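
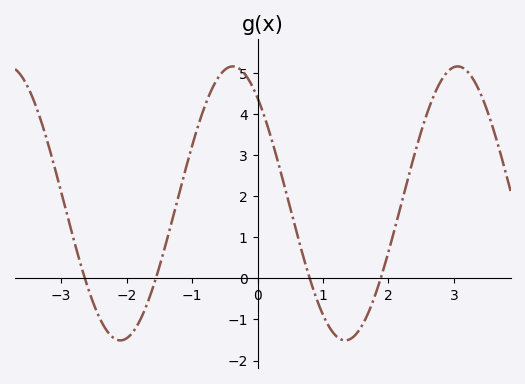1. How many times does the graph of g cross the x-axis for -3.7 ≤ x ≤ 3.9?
4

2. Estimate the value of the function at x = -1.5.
0.278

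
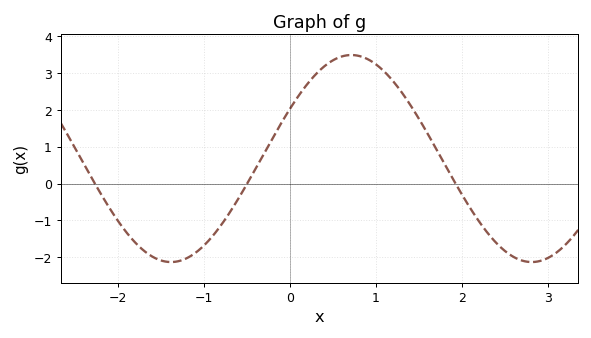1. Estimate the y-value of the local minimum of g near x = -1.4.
-2.1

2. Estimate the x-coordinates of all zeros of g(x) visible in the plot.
-2.3, -0.5, 1.9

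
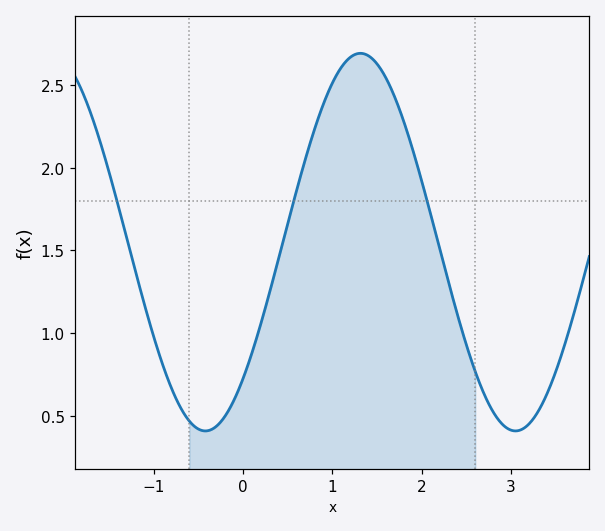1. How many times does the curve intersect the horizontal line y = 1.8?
3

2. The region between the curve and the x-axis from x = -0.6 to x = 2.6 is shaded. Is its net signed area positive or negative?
positive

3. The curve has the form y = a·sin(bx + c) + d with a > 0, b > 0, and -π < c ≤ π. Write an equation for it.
y = 1.14sin(1.81x - 0.81) + 1.55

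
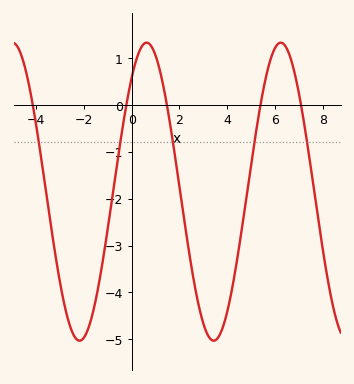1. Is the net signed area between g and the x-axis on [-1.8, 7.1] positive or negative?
negative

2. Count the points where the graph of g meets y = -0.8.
5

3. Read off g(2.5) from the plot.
-3.5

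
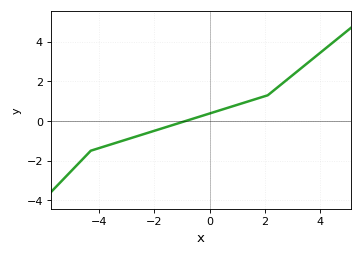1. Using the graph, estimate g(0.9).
0.8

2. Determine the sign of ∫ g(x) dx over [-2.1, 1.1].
positive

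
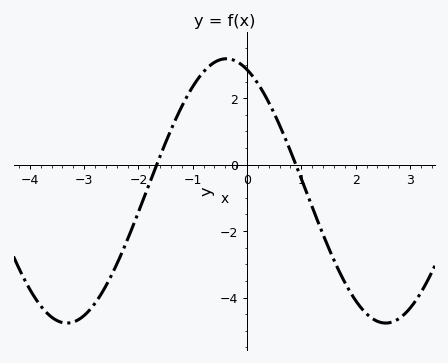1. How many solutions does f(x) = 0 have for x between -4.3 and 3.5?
2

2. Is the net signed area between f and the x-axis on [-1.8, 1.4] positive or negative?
positive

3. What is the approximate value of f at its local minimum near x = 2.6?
-4.77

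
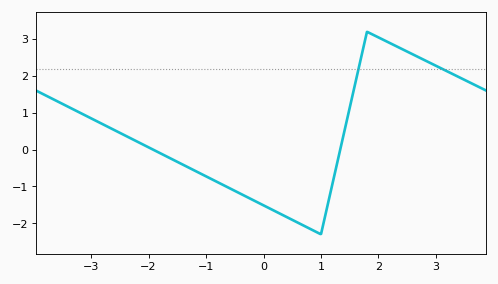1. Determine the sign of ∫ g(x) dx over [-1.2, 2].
negative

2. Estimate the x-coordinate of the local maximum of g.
1.8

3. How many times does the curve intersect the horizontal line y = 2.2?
2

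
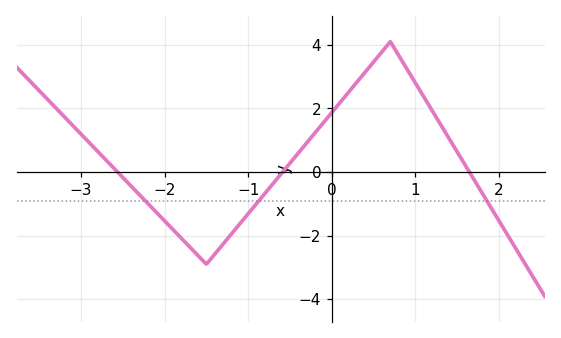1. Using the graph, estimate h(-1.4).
-2.58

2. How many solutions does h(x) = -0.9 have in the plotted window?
3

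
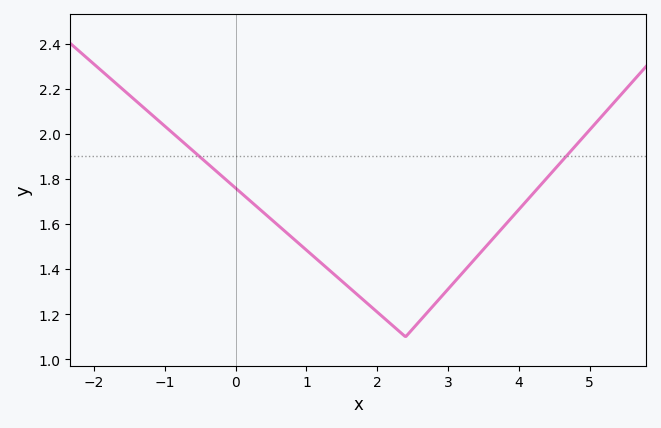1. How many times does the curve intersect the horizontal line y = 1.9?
2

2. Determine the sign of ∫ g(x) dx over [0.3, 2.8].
positive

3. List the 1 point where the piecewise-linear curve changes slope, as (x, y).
(2.4, 1.1)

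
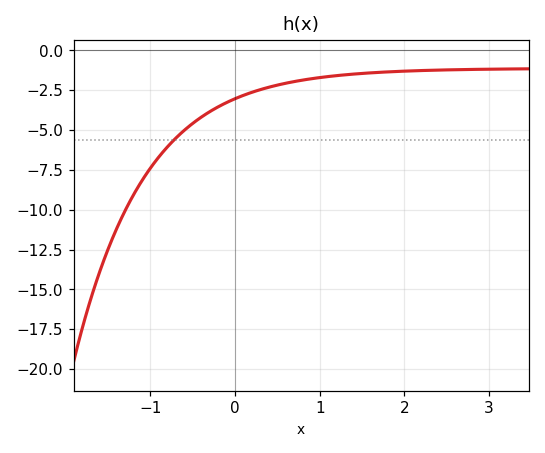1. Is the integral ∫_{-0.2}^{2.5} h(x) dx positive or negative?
negative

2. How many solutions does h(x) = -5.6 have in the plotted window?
1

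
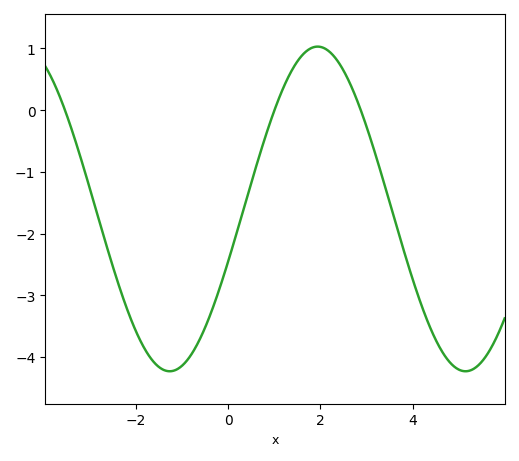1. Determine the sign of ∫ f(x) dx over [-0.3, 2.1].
negative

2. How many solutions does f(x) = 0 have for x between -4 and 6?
3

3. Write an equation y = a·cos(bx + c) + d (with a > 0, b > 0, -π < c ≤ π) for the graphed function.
y = 2.63cos(0.98x - 1.9) - 1.6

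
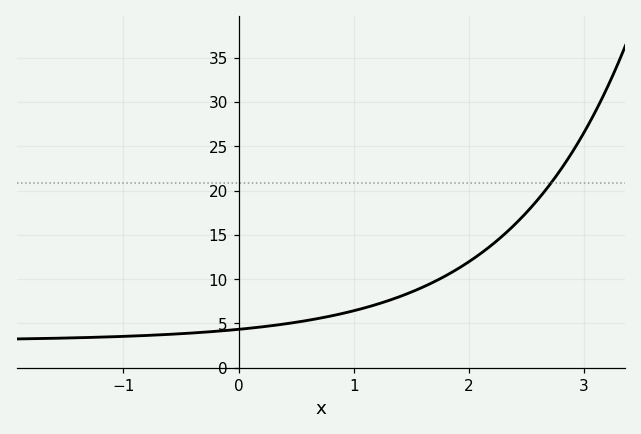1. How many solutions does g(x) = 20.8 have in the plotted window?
1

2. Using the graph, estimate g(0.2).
4.5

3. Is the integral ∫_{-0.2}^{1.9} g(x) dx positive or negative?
positive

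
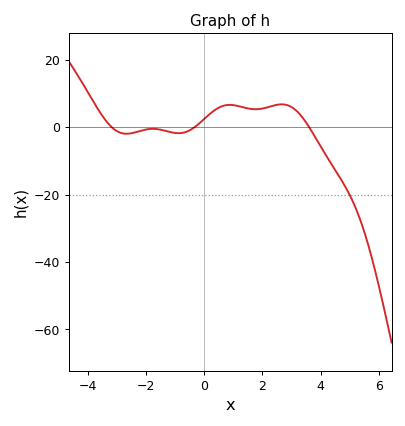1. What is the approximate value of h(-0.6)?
-2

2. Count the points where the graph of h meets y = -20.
1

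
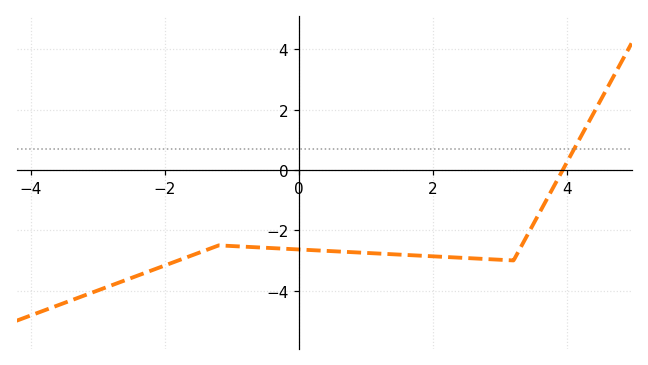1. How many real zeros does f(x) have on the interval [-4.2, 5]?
1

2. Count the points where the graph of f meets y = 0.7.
1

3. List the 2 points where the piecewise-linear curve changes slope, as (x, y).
(-1.2, -2.5); (3.2, -3)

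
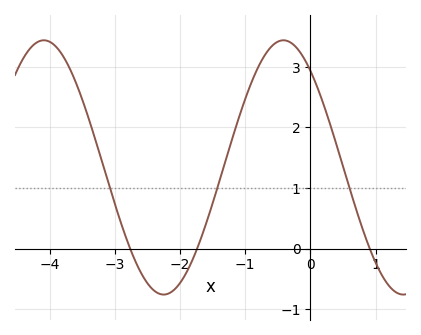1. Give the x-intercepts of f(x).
-2.8, -1.7, 0.9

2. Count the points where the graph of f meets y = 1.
3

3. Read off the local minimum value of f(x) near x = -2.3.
-0.8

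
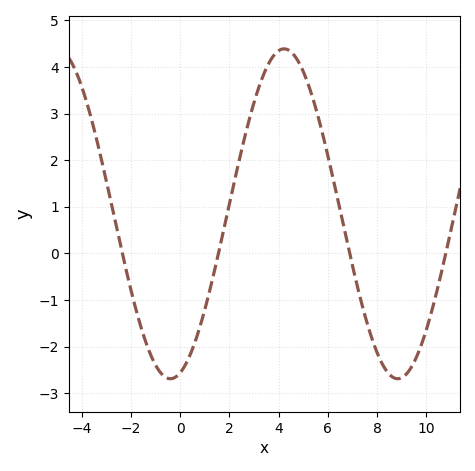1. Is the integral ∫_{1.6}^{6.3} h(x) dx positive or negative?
positive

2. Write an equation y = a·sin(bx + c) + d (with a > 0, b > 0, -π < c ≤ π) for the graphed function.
y = 3.54sin(0.68x - 1.3) + 0.85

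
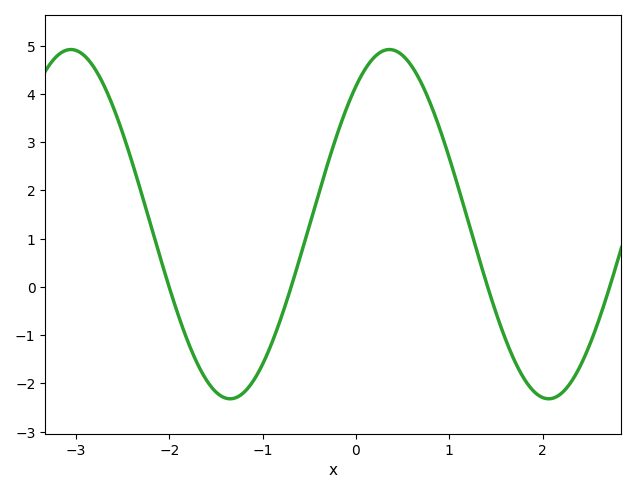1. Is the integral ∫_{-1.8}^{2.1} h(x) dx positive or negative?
positive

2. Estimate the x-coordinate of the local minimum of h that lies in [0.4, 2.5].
2.1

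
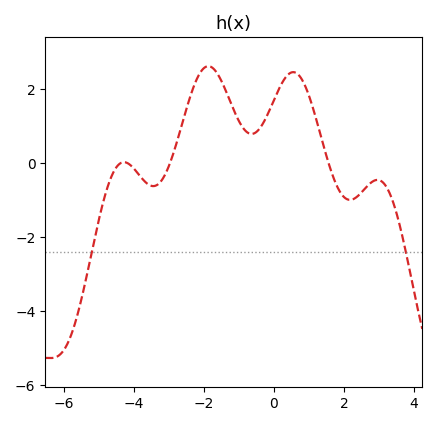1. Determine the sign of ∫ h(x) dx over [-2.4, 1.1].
positive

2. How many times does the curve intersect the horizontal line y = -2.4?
2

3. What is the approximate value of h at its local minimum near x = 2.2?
-0.992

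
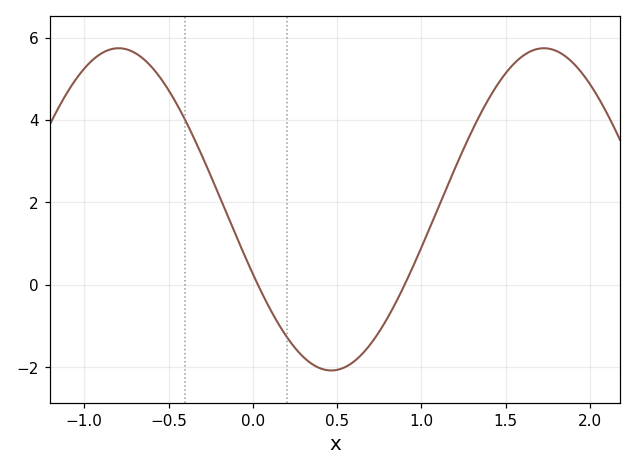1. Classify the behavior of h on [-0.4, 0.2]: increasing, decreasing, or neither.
decreasing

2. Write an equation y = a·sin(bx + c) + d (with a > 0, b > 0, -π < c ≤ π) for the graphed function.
y = 3.91sin(2.5x - 2.7) + 1.83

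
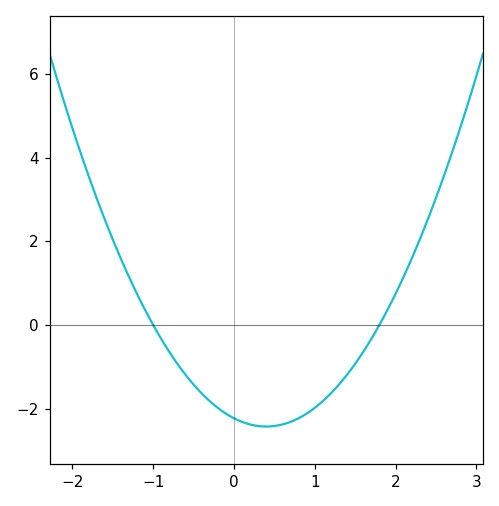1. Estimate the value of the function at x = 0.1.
-2.32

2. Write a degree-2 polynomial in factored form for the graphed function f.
y = 1.24(x + 1)(x - 1.8)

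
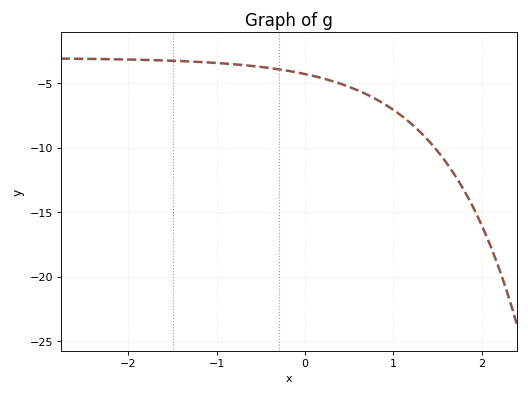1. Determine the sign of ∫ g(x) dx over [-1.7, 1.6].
negative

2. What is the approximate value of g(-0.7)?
-3.5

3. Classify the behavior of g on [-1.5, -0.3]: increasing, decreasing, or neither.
decreasing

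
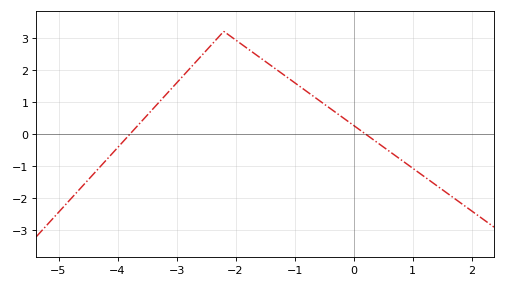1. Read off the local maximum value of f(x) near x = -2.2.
3.2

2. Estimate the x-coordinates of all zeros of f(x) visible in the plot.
-3.79, 0.202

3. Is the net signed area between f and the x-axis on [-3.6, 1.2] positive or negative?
positive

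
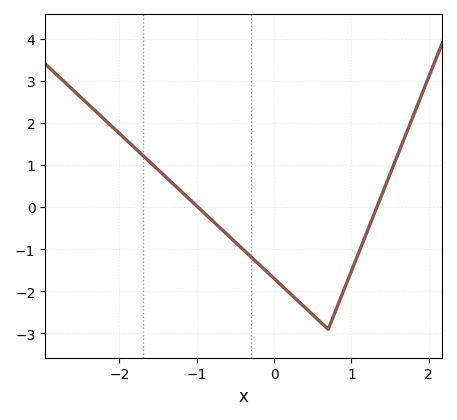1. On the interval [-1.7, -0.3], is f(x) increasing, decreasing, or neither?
decreasing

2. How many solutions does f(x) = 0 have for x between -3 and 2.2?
2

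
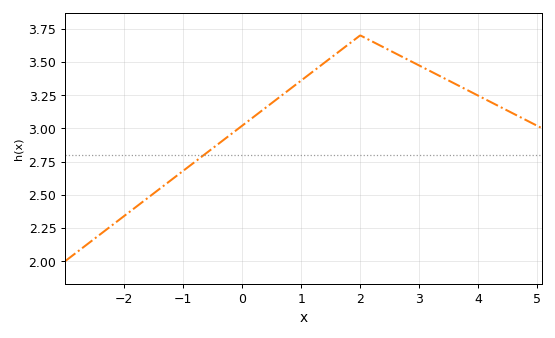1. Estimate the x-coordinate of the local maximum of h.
2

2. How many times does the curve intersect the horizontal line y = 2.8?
1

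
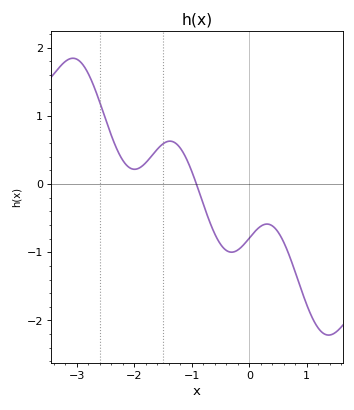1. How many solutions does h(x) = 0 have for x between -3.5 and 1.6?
1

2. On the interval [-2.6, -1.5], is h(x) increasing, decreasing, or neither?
neither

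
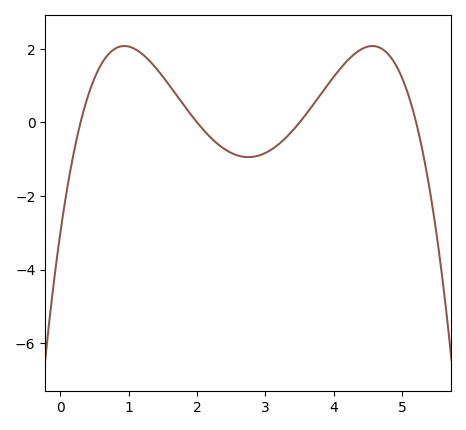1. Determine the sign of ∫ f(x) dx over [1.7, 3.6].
negative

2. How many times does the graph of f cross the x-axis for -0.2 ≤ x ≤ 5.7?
4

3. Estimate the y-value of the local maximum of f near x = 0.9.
2.07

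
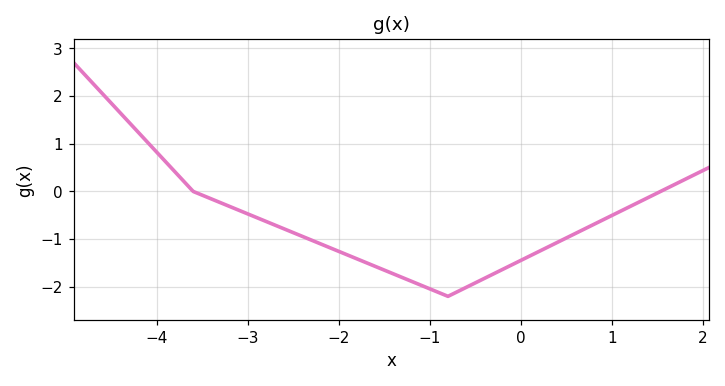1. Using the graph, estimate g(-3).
-0.5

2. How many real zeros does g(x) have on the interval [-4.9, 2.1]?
2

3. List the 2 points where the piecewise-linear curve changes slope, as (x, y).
(-3.6, 0); (-0.8, -2.2)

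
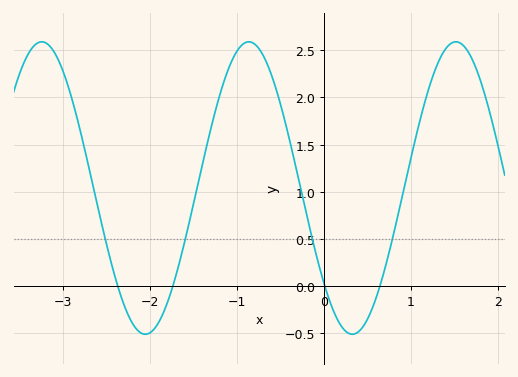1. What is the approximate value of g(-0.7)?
2.45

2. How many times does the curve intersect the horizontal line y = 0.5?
4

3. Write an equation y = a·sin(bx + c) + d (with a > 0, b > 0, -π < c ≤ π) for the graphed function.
y = 1.55sin(2.64x - 2.43) + 1.04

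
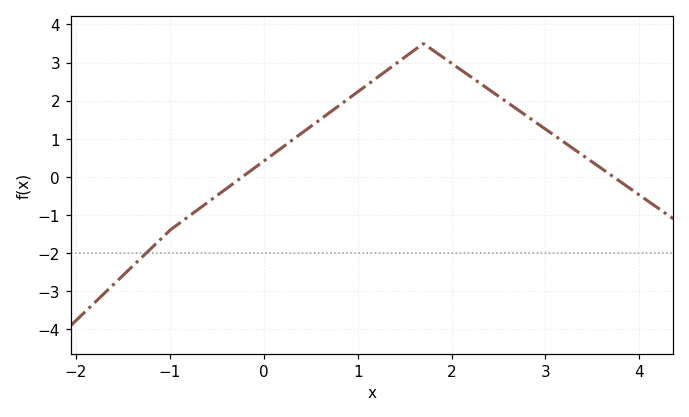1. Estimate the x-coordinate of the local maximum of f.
1.7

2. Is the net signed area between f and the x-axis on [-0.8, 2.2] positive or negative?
positive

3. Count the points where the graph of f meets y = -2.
1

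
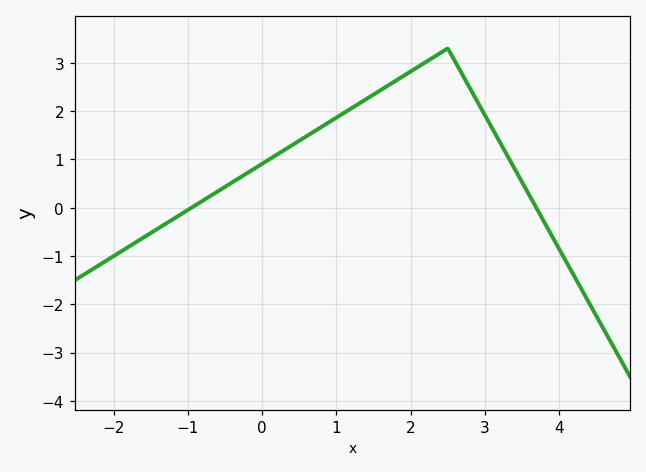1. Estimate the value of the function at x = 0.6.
1.48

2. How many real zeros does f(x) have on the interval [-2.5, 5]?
2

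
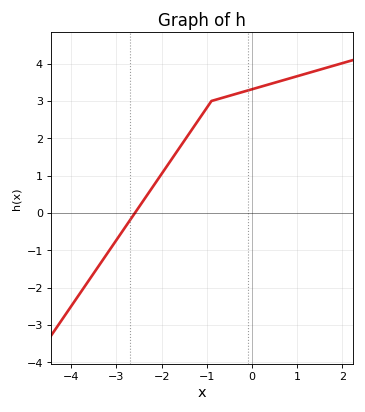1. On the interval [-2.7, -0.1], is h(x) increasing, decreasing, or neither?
increasing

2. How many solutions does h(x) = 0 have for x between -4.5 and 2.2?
1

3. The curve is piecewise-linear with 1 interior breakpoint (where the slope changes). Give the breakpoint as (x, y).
(-0.9, 3)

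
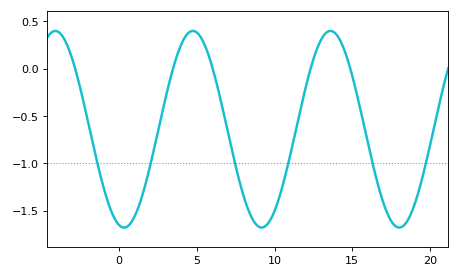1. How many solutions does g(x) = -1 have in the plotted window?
6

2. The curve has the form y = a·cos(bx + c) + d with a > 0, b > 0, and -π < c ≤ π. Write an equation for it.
y = 1.04cos(0.71x + 2.9) - 0.64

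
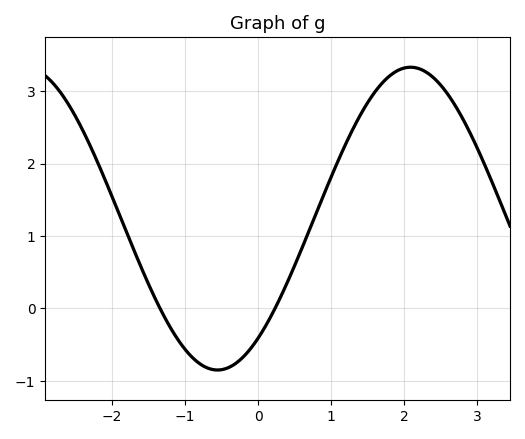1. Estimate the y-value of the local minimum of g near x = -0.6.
-0.8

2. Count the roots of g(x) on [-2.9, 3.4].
2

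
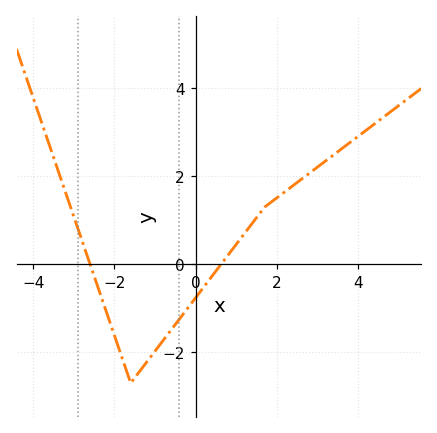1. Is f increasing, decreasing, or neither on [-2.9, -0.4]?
neither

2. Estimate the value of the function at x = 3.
2.2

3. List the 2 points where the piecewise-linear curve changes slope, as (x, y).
(-1.6, -2.7); (1.7, 1.3)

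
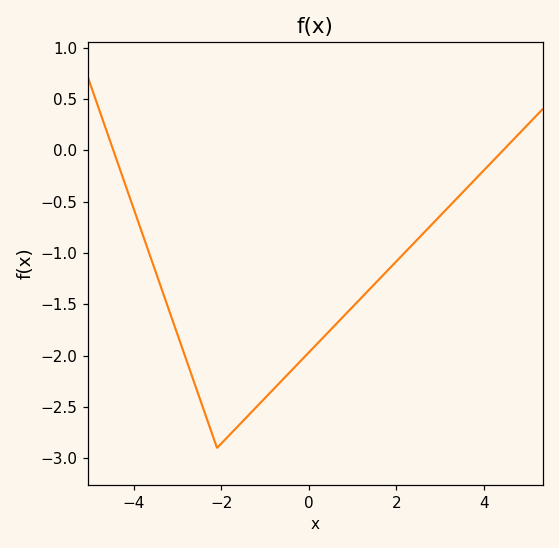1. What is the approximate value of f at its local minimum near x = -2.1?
-2.9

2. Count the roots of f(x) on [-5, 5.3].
2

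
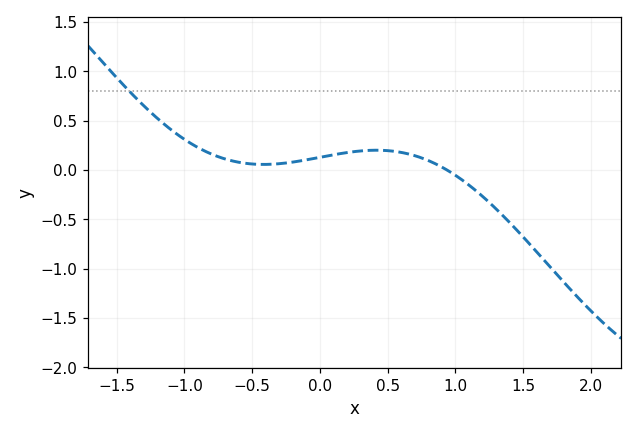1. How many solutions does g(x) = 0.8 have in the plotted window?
1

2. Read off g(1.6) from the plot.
-0.832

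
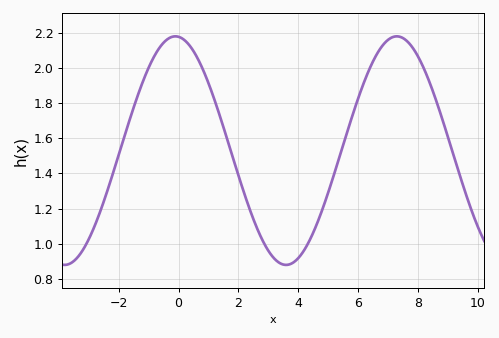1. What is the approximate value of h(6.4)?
2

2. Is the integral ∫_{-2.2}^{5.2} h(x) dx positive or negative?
positive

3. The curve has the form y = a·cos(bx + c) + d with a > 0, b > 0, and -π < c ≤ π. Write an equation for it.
y = 0.65cos(0.85x + 0.09) + 1.53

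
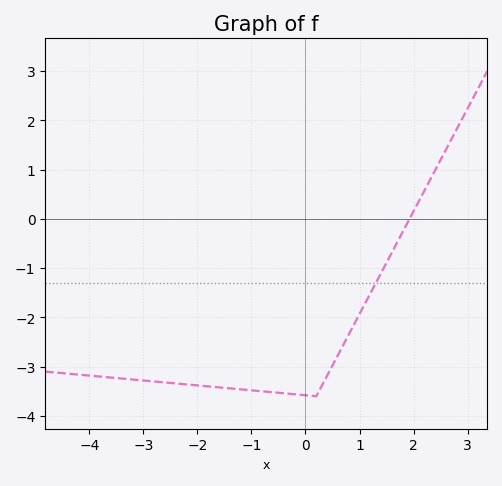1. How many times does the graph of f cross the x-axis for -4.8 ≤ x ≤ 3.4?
1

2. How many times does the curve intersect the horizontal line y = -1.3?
1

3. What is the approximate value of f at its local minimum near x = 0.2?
-3.6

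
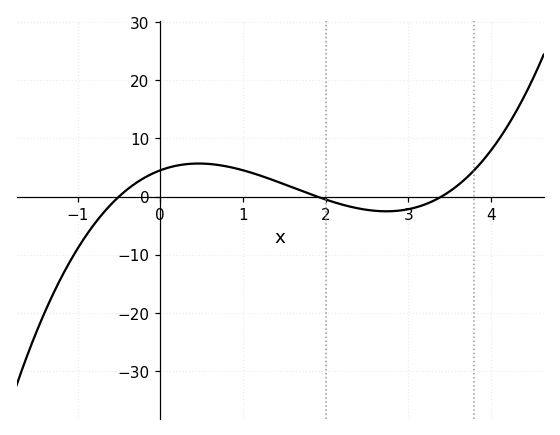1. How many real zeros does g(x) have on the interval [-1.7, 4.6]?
3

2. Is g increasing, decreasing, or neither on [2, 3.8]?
neither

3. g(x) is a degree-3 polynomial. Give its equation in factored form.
y = 1.4(x + 0.5)(x - 1.9)(x - 3.4)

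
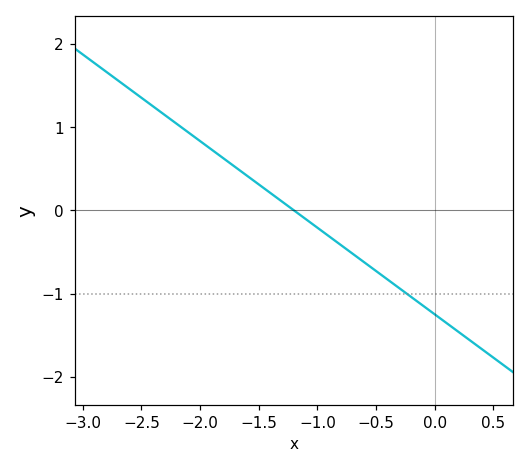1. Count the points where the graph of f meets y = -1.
1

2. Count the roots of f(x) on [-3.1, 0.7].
1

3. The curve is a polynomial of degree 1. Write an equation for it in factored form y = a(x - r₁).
y = -1.04(x + 1.2)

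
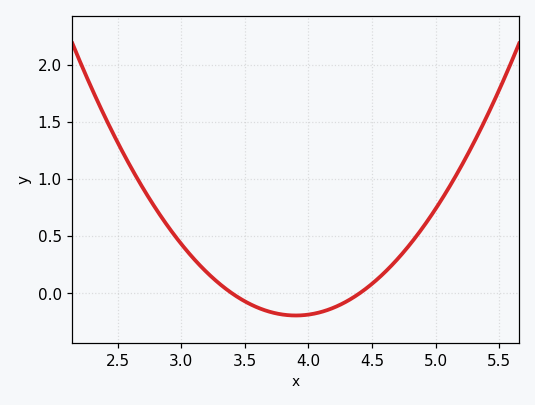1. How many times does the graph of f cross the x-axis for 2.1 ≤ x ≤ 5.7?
2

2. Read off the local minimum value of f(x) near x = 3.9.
-0.2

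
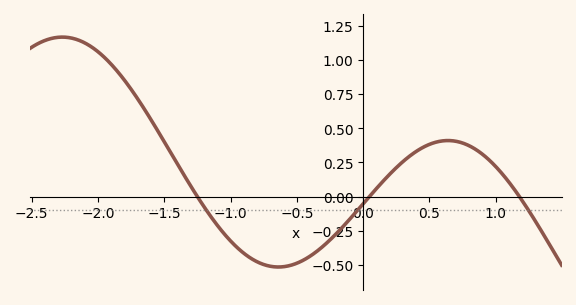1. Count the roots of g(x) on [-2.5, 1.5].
3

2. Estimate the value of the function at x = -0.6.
-0.512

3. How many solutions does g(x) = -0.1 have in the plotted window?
3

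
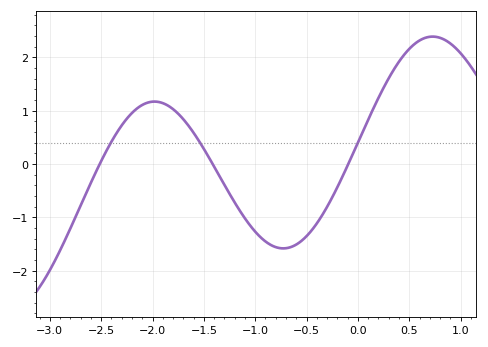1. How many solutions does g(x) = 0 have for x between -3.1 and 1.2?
3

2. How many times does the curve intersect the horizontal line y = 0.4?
3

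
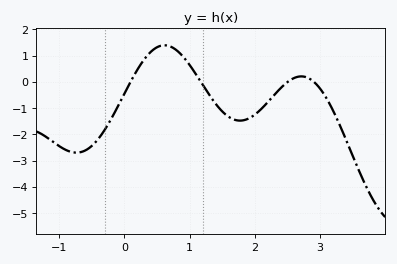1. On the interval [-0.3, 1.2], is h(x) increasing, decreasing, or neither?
neither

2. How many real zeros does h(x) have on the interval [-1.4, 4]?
4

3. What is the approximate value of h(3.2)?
-1.1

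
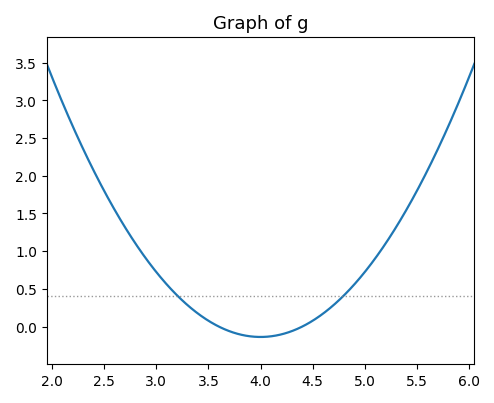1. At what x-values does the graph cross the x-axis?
3.6, 4.4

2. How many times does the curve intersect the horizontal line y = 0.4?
2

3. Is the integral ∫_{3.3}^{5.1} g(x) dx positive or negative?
positive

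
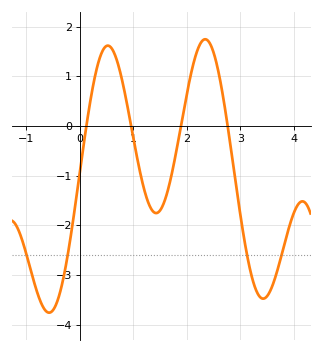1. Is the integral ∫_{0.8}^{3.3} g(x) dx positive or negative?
negative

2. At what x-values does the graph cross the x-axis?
0.1, 1, 1.9, 2.8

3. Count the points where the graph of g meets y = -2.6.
4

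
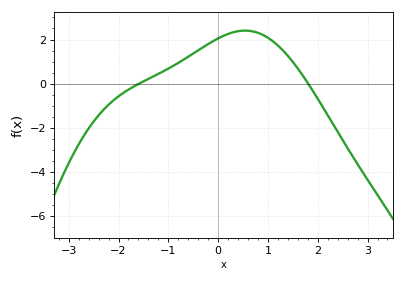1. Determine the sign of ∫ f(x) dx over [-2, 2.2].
positive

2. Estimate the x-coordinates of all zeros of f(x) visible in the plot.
-1.6, 1.8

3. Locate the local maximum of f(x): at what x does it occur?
0.5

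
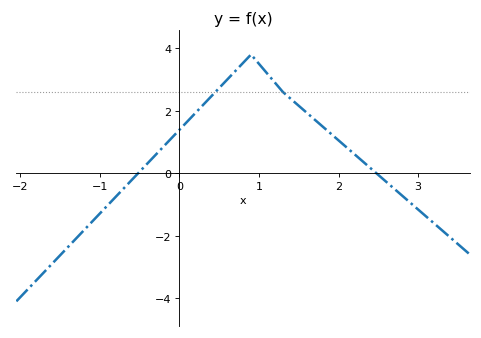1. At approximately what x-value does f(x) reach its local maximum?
0.9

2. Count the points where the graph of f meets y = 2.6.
2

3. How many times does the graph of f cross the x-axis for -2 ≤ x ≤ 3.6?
2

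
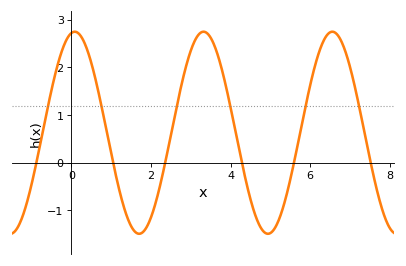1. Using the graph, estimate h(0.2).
2.7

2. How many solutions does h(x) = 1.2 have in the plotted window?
6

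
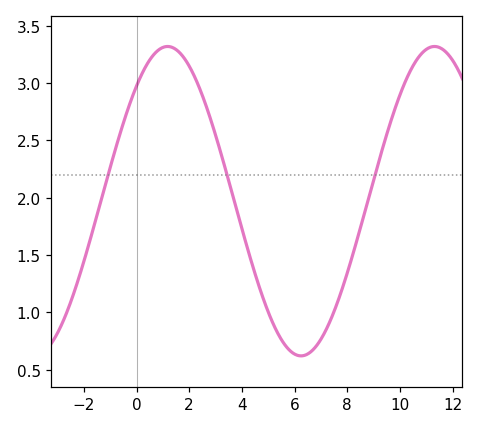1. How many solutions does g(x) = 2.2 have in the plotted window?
3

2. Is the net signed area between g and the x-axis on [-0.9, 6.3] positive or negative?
positive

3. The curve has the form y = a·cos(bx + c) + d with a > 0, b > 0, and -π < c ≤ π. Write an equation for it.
y = 1.35cos(0.62x - 0.73) + 1.97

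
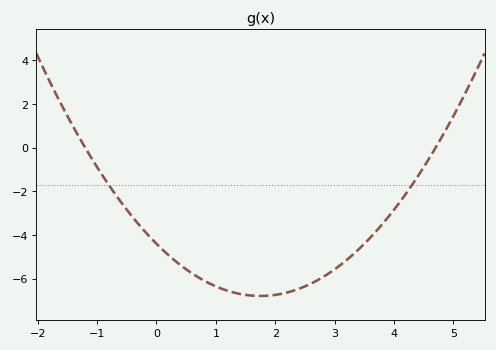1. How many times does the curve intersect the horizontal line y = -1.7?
2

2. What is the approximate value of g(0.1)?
-4.6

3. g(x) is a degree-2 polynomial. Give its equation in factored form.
y = 0.78(x + 1.2)(x - 4.7)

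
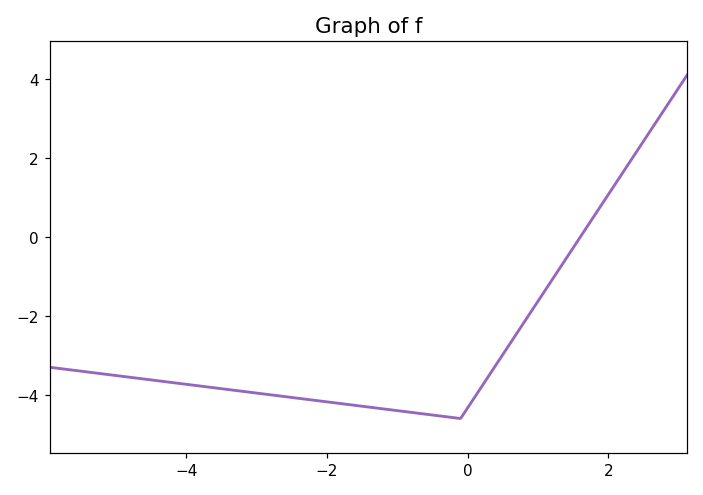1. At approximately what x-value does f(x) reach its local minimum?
-0.2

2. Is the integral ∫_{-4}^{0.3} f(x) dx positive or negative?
negative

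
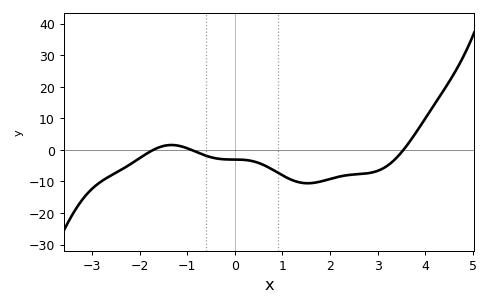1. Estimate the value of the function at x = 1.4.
-10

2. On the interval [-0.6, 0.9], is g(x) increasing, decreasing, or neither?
decreasing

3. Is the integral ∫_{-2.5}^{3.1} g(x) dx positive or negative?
negative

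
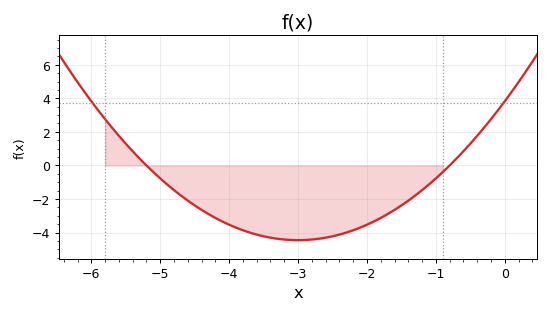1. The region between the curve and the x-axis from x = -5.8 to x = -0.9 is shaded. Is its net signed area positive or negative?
negative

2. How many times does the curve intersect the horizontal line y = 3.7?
2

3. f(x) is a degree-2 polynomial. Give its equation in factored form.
y = 0.92(x + 5.2)(x + 0.8)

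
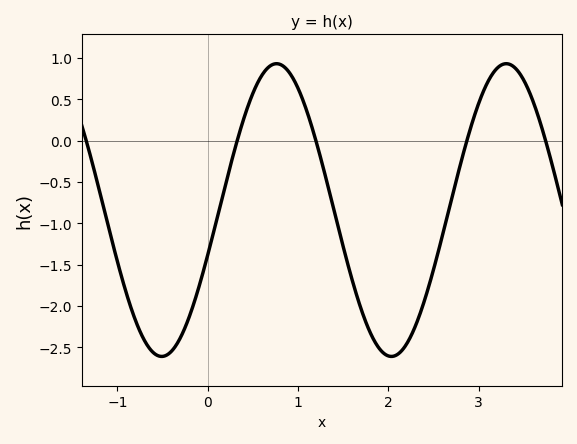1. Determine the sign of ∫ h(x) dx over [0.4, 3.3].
negative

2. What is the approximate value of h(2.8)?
-0.3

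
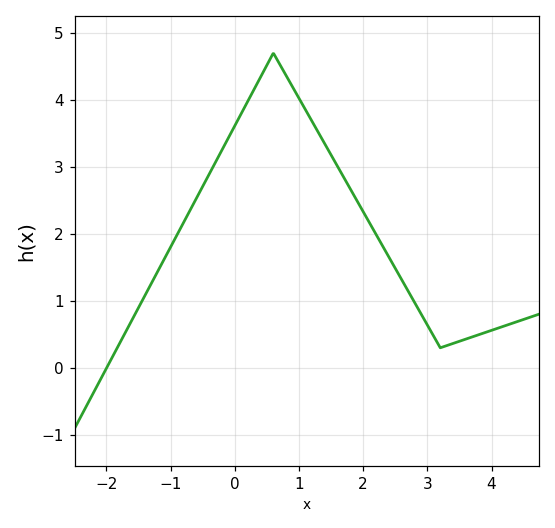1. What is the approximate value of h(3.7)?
0.5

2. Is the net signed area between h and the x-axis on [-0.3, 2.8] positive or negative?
positive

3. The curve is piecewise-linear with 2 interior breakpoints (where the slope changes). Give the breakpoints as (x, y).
(0.6, 4.7); (3.2, 0.3)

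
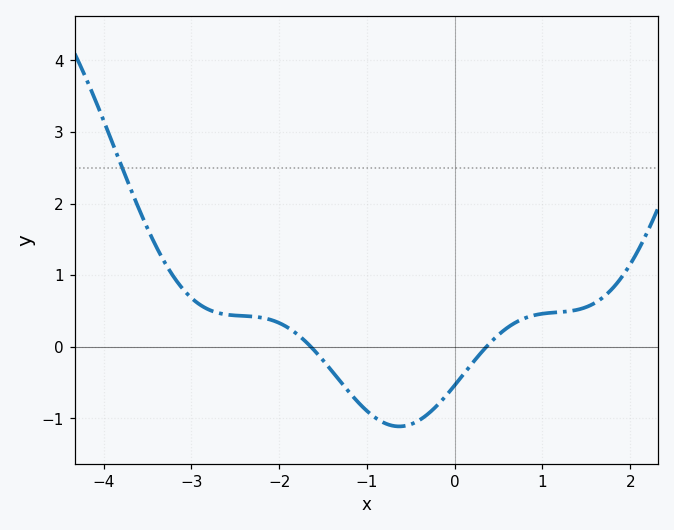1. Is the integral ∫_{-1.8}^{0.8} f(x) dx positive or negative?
negative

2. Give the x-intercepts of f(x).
-1.6, 0.4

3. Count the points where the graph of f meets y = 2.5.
1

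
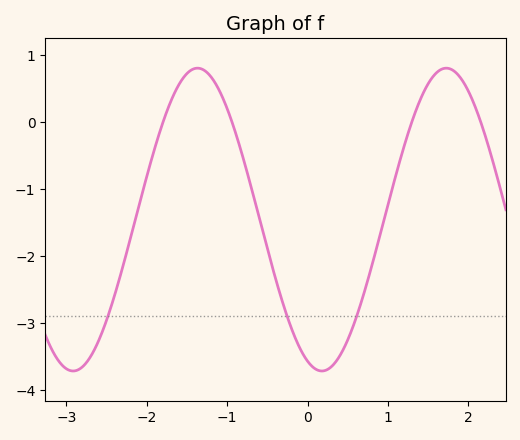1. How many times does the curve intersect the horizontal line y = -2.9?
3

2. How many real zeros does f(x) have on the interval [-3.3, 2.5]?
4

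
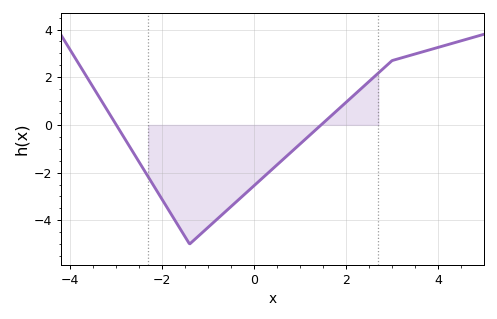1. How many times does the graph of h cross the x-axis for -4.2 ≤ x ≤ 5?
2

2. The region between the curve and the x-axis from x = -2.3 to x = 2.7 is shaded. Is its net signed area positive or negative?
negative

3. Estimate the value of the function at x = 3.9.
3.2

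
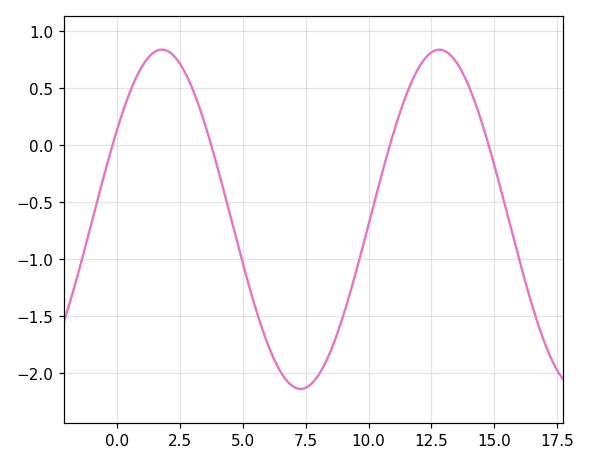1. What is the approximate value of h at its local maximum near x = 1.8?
0.84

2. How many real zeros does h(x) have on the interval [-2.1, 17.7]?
4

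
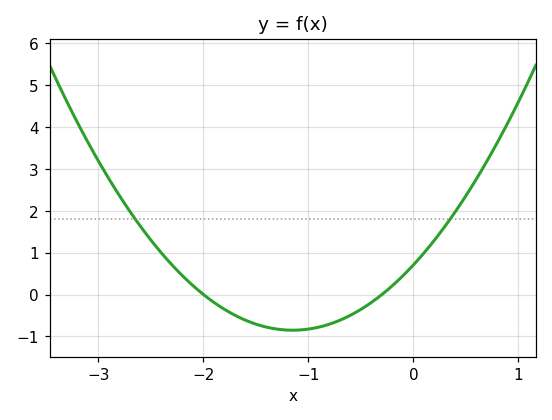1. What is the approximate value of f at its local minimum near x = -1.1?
-0.853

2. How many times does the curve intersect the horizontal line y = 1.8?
2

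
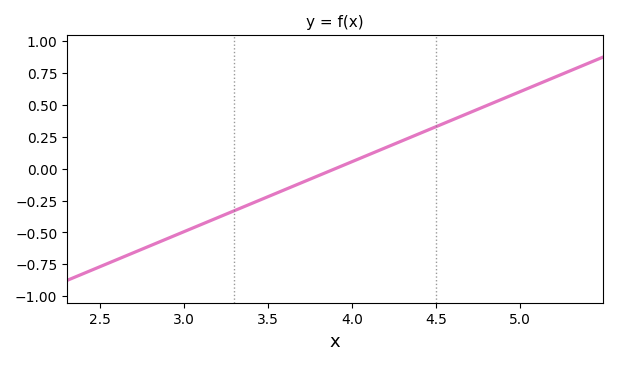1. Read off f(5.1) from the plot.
0.66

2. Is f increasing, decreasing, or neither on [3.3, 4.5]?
increasing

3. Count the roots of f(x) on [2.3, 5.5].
1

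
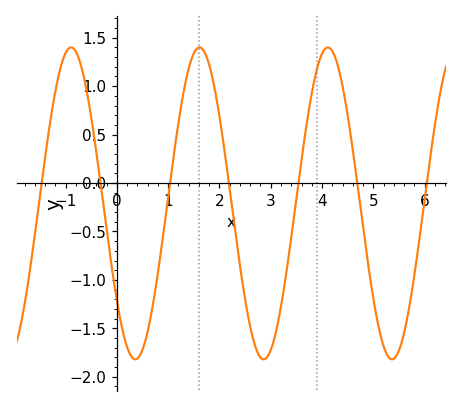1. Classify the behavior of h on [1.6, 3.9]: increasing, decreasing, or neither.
neither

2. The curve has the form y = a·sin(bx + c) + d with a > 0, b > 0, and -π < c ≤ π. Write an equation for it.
y = 1.61sin(2.5x - 2.5) - 0.21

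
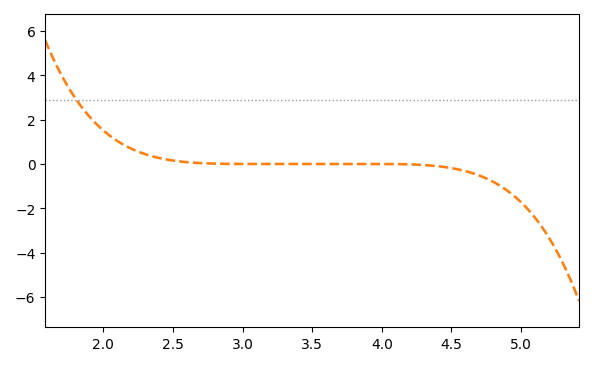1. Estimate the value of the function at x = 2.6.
0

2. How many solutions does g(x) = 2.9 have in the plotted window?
1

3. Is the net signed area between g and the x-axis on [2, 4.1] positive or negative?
positive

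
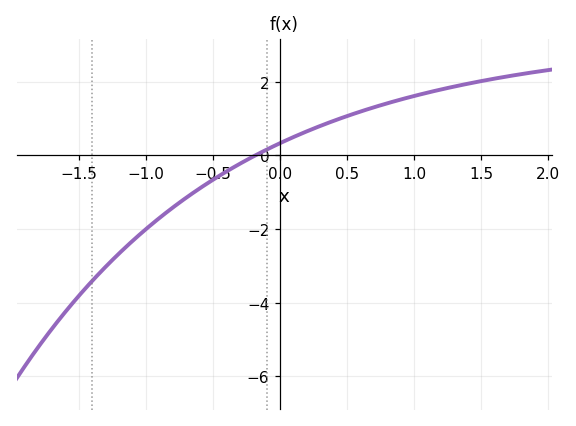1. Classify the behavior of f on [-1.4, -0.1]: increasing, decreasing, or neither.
increasing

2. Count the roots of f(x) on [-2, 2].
1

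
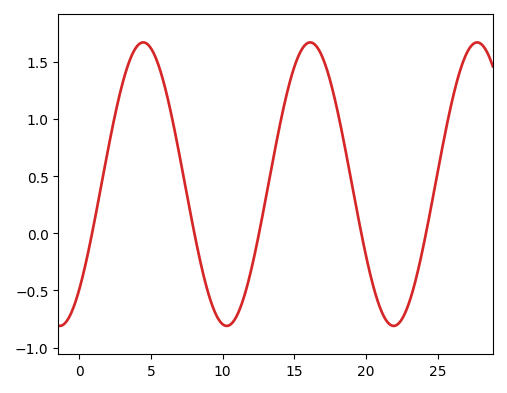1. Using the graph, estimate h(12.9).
0.25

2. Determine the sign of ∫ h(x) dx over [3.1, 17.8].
positive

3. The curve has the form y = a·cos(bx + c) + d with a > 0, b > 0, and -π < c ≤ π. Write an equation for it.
y = 1.24cos(0.54x - 2.4) + 0.43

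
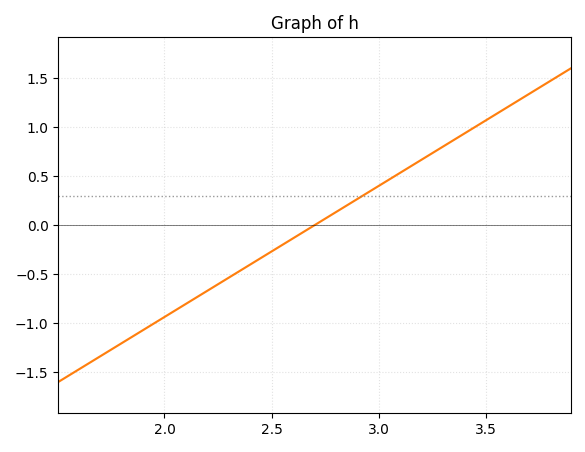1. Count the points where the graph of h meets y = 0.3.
1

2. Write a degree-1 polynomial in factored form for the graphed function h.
y = 1.34(x - 2.7)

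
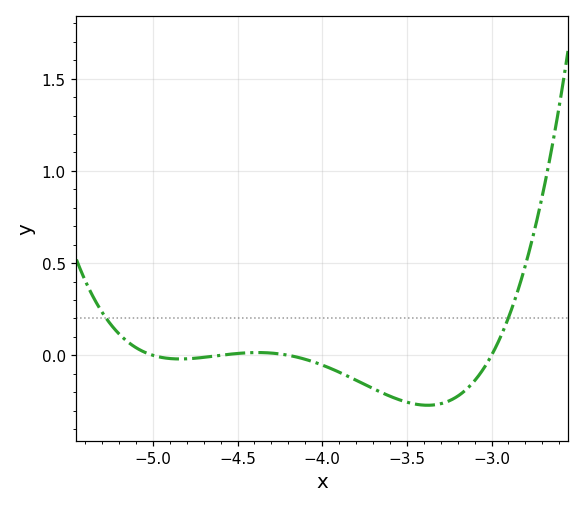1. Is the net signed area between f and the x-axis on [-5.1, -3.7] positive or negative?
negative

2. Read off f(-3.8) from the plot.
-0.15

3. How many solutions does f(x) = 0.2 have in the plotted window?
2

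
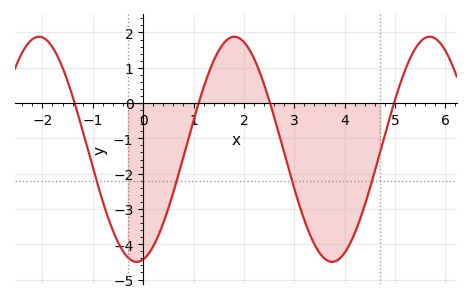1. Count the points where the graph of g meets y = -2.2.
4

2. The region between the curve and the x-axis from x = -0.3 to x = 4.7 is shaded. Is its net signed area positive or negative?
negative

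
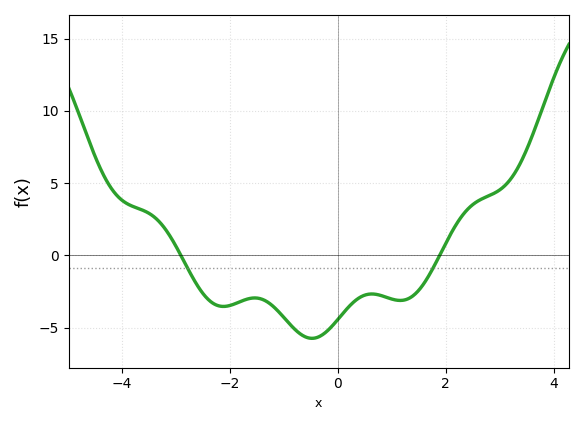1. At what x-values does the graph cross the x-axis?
-3, 1.8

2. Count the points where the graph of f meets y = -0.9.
2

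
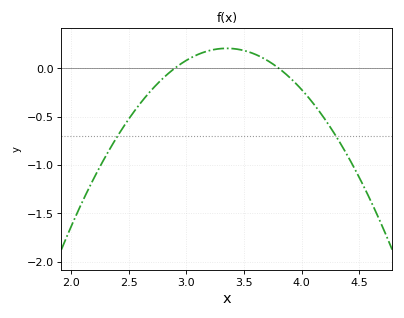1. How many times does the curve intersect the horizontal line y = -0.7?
2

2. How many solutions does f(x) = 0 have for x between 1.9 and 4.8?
2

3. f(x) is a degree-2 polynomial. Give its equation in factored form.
y = -1.01(x - 2.9)(x - 3.8)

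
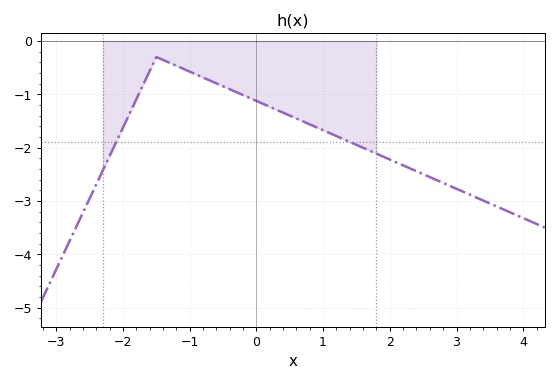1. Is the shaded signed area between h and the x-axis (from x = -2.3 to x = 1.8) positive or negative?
negative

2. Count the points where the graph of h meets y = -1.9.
2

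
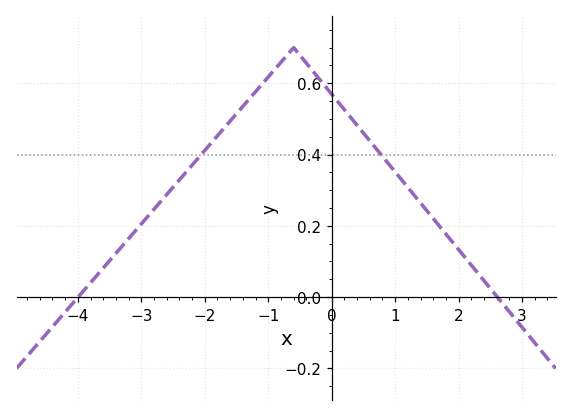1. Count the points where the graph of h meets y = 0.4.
2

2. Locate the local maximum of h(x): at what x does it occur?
-0.6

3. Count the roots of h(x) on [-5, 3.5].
2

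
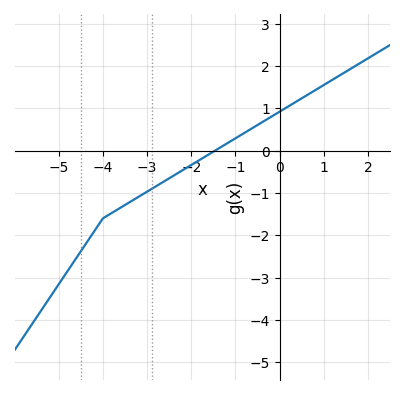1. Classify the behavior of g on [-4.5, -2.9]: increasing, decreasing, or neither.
increasing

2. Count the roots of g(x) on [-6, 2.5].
1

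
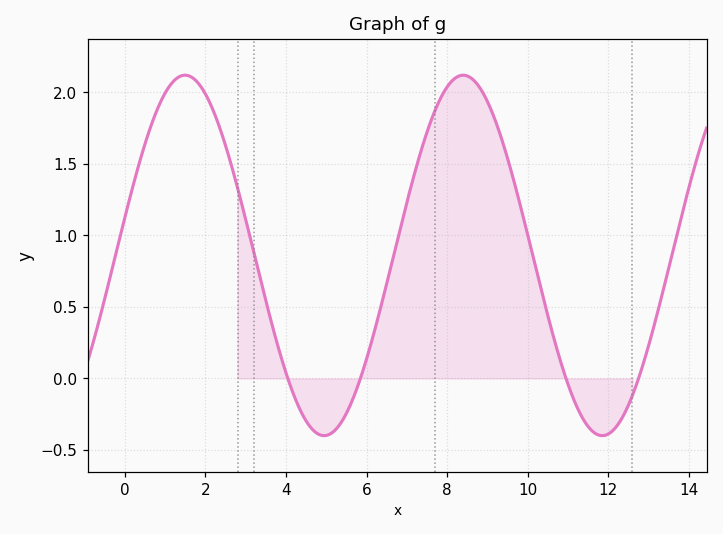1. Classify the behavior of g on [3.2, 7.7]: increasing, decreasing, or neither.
neither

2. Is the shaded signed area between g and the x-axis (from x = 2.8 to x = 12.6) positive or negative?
positive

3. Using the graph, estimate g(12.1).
-0.35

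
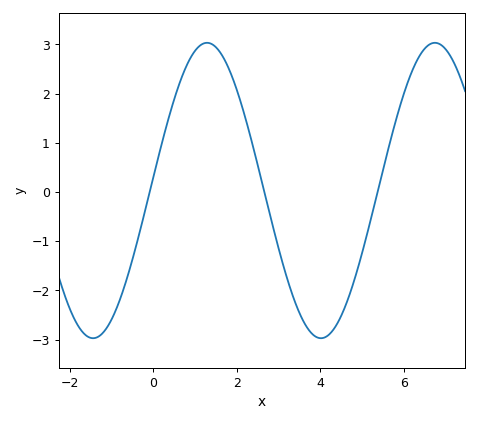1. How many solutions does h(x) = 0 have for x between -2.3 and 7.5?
3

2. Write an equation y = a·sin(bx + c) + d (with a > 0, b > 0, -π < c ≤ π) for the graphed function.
y = 3sin(1.1x + 0.09) + 0.03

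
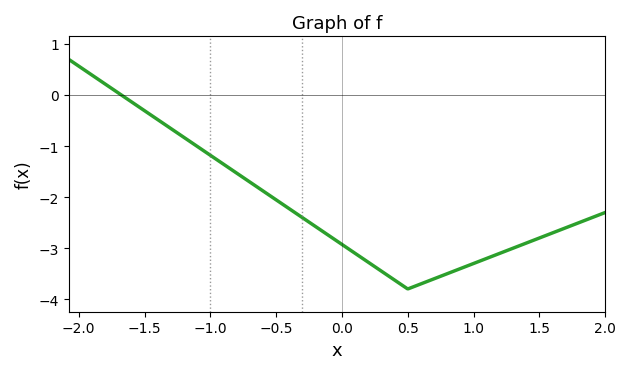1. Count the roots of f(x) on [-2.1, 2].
1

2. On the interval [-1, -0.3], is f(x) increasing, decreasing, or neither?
decreasing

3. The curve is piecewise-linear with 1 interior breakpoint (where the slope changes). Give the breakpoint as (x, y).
(0.5, -3.8)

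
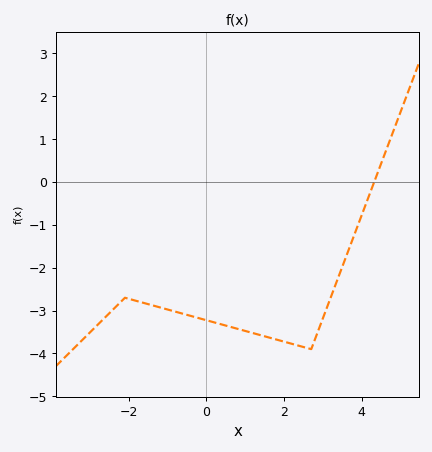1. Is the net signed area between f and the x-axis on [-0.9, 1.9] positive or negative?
negative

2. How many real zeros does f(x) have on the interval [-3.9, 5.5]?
1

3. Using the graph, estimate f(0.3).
-3.3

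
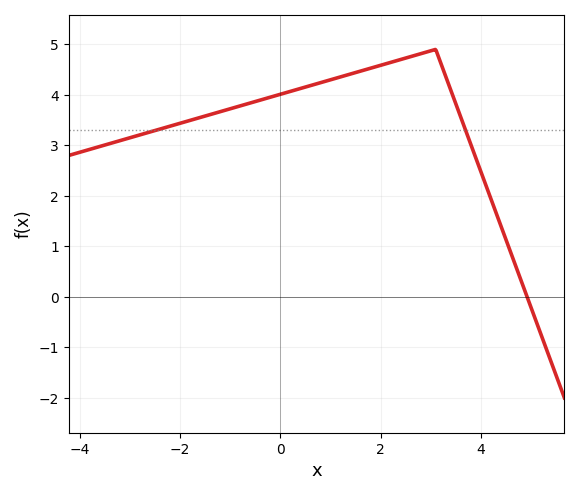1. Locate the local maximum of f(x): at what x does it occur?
3.1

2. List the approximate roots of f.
4.92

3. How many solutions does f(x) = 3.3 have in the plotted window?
2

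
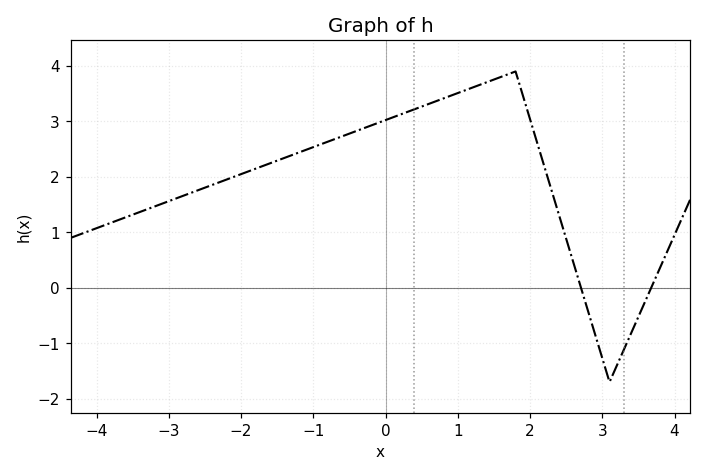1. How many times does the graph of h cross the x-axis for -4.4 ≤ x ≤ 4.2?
2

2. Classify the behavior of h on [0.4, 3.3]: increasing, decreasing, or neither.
neither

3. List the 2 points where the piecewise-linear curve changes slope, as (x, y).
(1.8, 3.9); (3.1, -1.7)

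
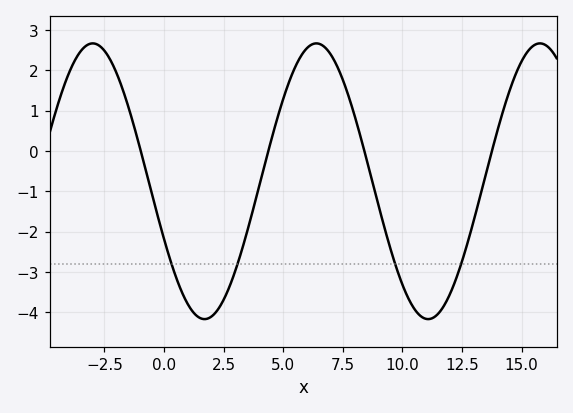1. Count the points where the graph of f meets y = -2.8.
4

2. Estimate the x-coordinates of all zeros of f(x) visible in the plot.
-1, 4.5, 8.5, 14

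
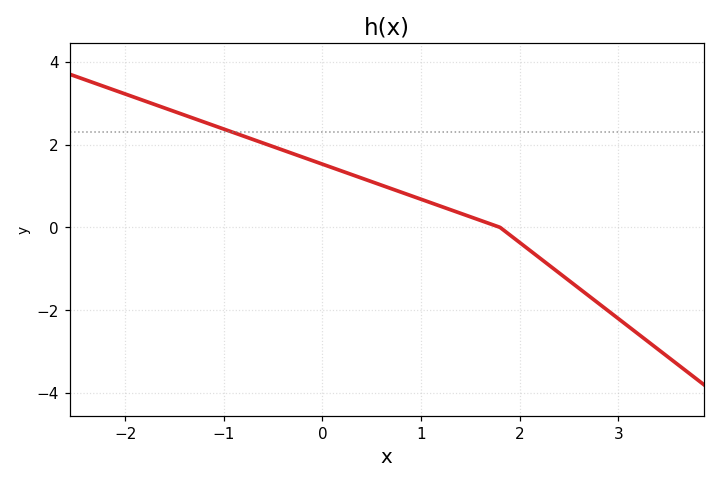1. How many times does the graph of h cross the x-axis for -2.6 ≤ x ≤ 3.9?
1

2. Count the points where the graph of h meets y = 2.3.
1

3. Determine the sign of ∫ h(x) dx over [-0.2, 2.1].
positive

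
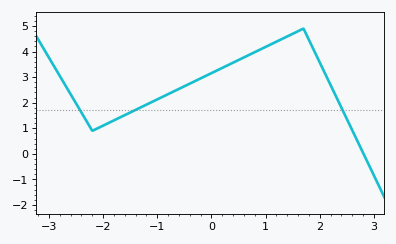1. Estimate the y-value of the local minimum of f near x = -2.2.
0.901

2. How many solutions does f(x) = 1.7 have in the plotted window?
3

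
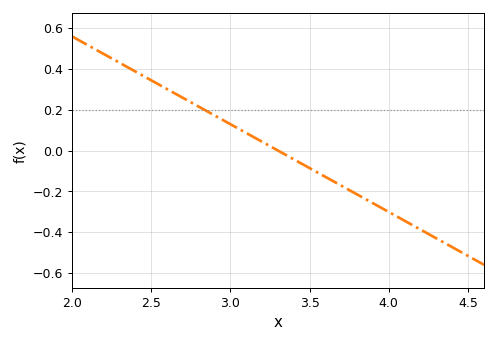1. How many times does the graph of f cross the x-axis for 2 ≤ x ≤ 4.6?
1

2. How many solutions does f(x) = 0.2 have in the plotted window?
1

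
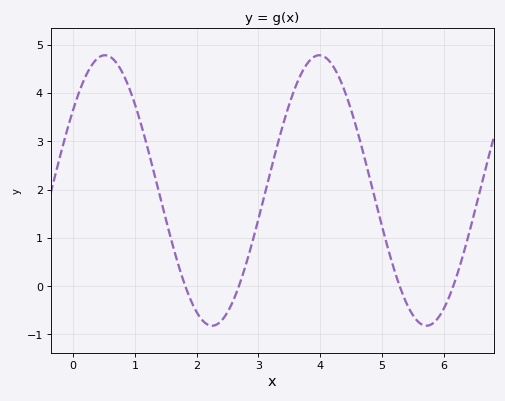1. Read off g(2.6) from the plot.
-0.3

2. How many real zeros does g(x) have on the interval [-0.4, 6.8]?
4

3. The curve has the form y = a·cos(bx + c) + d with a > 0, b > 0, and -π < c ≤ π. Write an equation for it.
y = 2.8cos(1.8x - 0.93) + 1.98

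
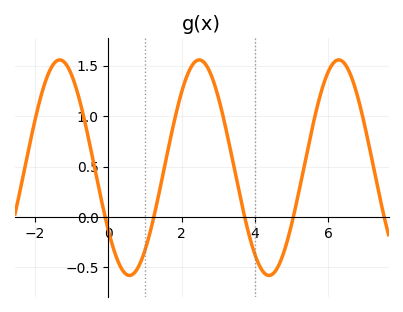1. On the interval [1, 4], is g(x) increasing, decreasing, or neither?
neither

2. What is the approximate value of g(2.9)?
1.3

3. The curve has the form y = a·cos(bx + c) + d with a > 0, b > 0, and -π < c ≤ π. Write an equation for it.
y = 1.07cos(1.6x + 2.2) + 0.49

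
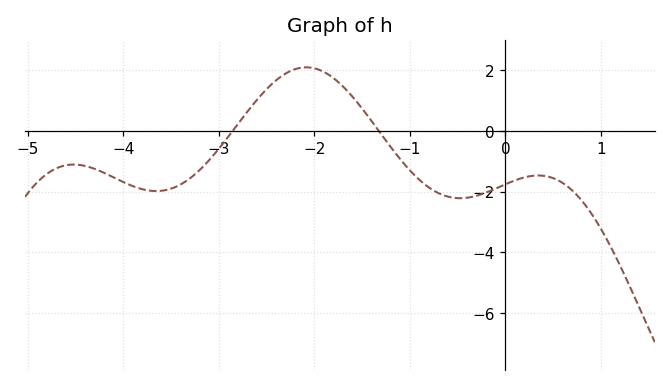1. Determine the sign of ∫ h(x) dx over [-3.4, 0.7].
negative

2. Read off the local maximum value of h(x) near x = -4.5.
-1.2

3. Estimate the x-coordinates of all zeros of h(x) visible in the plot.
-2.9, -1.3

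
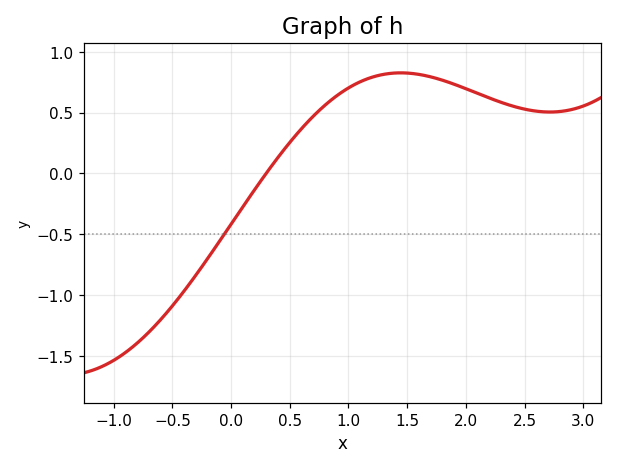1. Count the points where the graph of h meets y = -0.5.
1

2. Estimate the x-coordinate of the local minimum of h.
2.72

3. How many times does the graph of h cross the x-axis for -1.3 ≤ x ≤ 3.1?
1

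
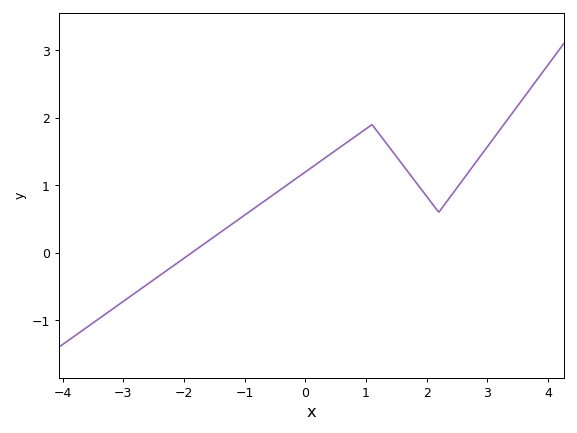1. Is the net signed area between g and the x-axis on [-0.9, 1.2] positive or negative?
positive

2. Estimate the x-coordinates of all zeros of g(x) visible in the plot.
-1.87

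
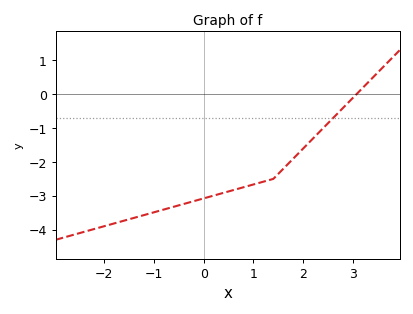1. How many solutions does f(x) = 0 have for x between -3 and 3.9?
1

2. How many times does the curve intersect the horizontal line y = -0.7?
1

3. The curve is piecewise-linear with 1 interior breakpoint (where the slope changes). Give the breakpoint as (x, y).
(1.4, -2.5)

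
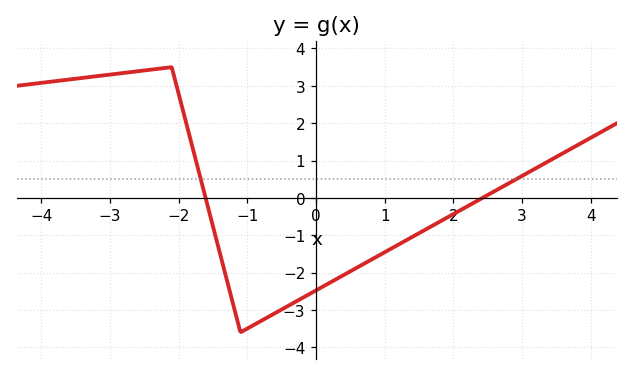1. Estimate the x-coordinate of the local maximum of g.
-2.2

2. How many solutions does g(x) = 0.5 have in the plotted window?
2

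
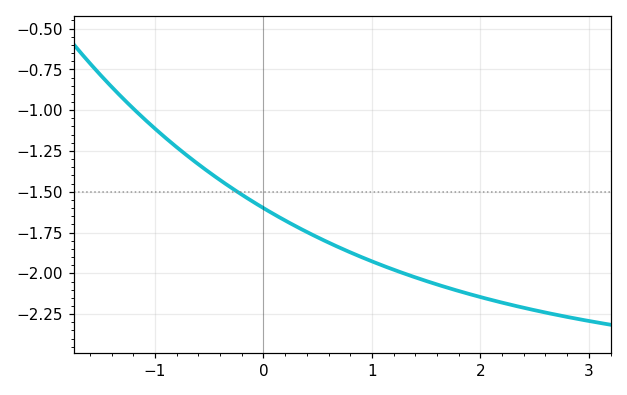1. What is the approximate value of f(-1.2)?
-1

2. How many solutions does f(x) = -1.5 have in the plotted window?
1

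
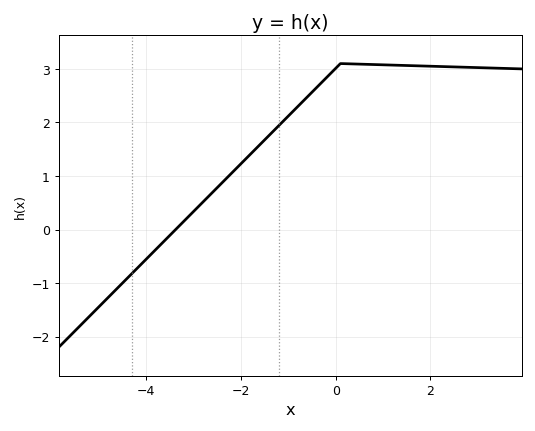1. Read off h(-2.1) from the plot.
1.14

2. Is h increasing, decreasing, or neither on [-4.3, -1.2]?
increasing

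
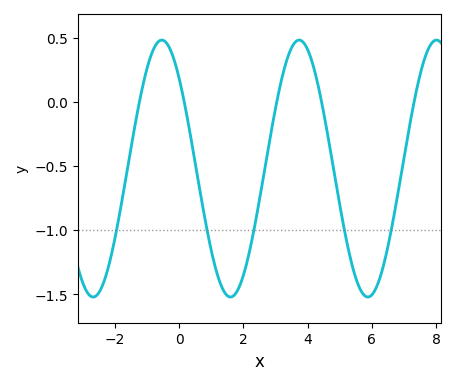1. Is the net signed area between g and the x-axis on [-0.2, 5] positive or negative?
negative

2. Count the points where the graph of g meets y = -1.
5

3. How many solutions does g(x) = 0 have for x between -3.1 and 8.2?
5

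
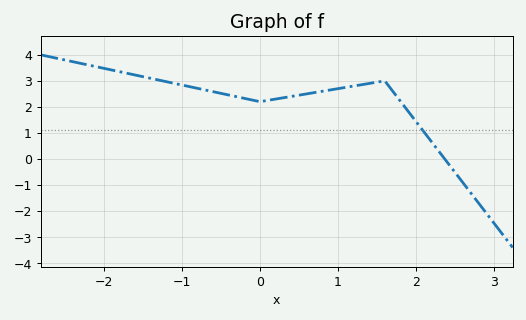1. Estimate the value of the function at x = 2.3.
0.265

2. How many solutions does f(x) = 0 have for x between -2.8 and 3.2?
1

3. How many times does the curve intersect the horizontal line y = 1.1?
1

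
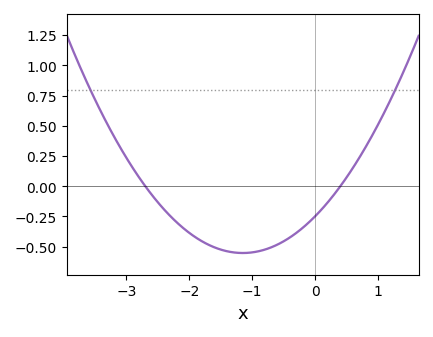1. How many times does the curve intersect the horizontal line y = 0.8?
2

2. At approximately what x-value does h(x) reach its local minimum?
-1.2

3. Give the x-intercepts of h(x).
-2.7, 0.4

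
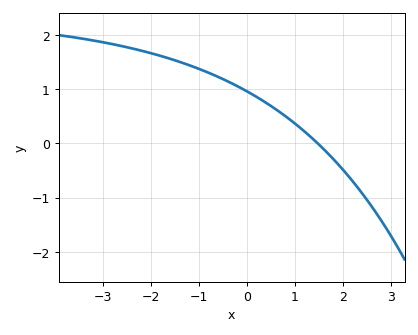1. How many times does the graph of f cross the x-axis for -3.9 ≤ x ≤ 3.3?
1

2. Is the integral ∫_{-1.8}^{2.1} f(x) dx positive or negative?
positive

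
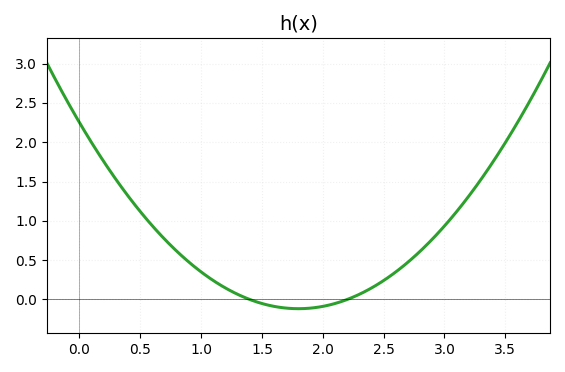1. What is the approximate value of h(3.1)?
1.1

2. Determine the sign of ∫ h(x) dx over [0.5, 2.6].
positive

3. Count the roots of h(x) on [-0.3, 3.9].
2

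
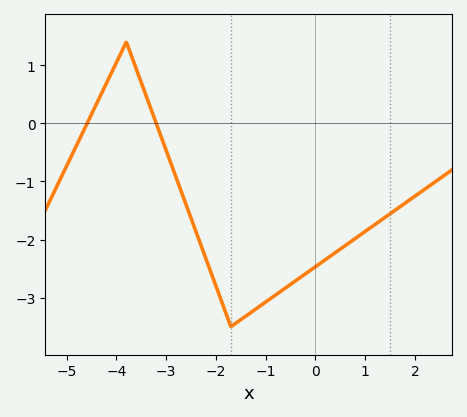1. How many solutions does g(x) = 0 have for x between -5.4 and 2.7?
2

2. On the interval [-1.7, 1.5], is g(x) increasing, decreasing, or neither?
increasing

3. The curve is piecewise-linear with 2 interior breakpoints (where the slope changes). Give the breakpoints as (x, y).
(-3.8, 1.4); (-1.7, -3.5)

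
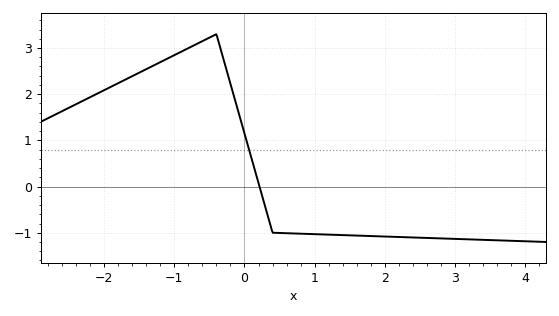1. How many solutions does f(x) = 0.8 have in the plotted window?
1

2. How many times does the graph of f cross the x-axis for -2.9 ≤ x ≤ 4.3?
1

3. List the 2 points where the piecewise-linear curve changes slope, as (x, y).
(-0.4, 3.3); (0.4, -1)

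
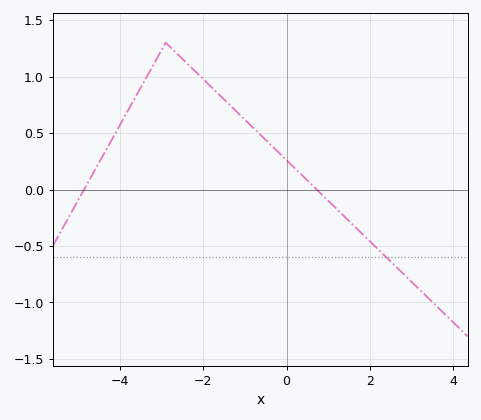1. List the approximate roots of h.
-4.86, 0.723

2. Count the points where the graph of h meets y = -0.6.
1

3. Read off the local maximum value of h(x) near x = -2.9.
1.3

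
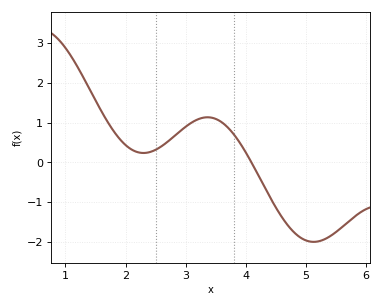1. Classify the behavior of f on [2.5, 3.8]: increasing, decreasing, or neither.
neither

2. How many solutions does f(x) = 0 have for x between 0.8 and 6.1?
1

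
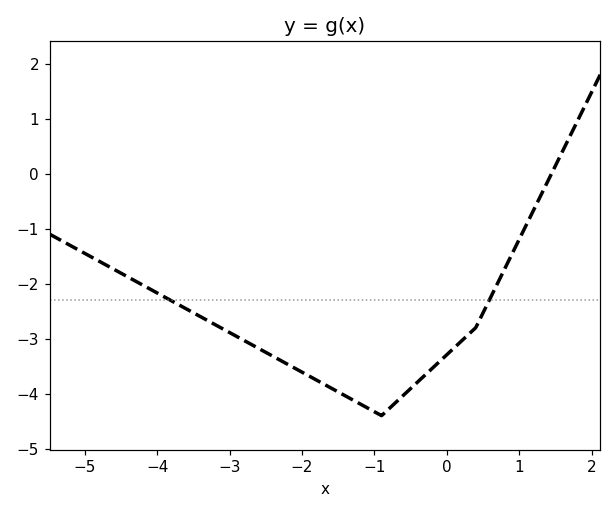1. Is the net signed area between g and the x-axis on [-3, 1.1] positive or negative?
negative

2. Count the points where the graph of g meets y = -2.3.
2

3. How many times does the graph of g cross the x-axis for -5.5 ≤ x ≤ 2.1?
1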